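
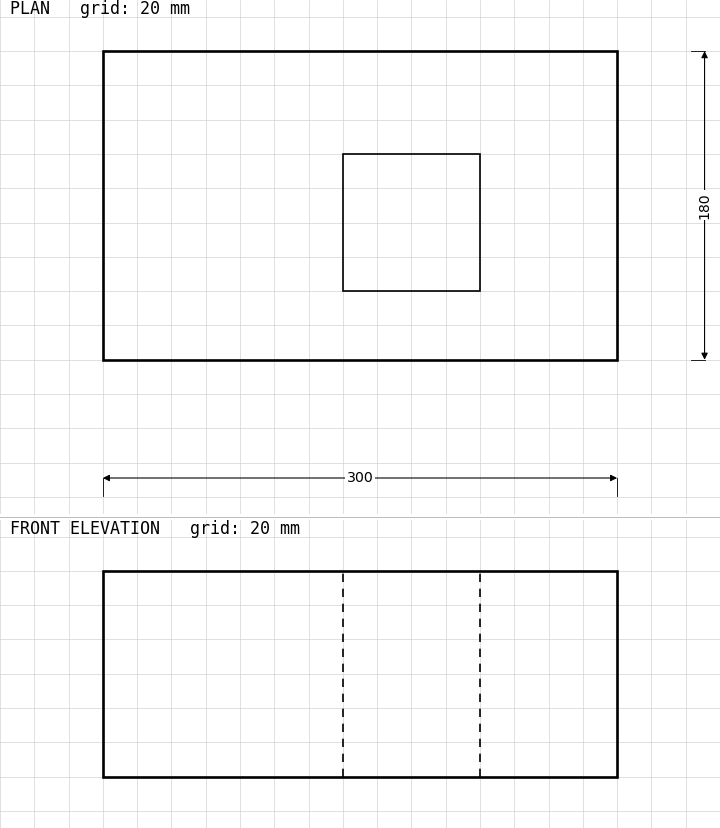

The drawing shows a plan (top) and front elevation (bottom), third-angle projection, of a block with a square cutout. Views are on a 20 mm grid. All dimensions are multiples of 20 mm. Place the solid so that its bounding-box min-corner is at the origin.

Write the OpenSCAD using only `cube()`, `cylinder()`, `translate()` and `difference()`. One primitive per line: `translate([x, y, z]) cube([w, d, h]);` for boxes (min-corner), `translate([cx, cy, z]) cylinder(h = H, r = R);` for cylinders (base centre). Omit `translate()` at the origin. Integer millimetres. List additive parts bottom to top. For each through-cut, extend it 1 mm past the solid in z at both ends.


difference() {
  cube([300, 180, 120]);
  translate([140, 40, -1]) cube([80, 80, 122]);
}


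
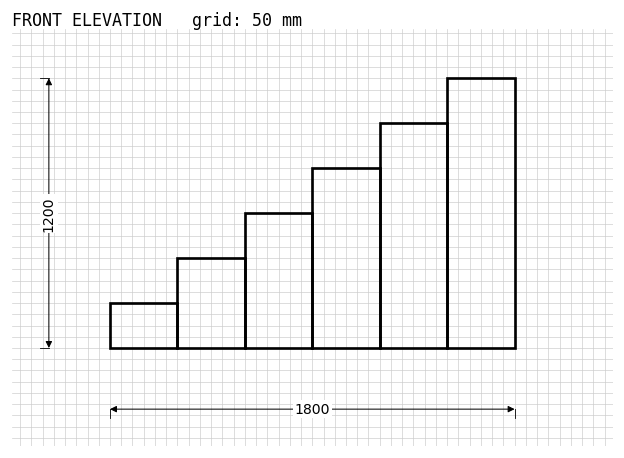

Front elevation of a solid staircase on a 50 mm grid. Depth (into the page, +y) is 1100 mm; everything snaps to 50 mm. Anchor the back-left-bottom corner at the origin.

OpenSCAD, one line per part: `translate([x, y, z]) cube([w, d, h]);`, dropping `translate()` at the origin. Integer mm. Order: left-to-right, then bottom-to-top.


cube([300, 1100, 200]);
translate([300, 0, 0]) cube([300, 1100, 400]);
translate([600, 0, 0]) cube([300, 1100, 600]);
translate([900, 0, 0]) cube([300, 1100, 800]);
translate([1200, 0, 0]) cube([300, 1100, 1000]);
translate([1500, 0, 0]) cube([300, 1100, 1200]);


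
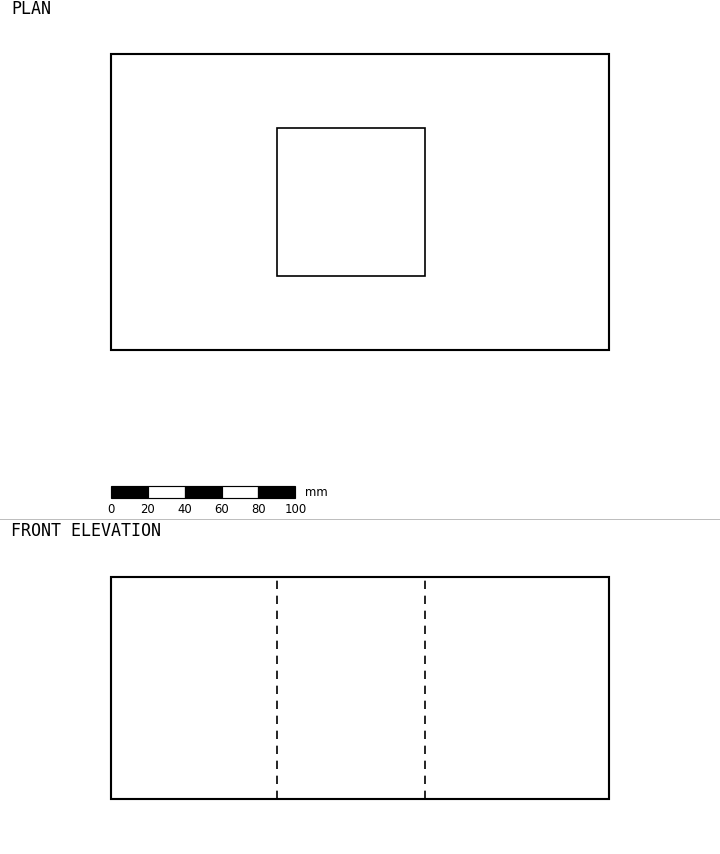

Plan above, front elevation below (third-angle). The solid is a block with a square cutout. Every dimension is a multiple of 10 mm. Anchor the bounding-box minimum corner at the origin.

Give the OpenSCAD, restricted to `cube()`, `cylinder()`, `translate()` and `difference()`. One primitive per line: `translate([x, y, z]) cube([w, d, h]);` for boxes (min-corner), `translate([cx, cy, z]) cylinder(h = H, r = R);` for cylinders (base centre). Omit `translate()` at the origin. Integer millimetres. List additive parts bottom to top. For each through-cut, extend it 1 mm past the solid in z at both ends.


difference() {
  cube([270, 160, 120]);
  translate([90, 40, -1]) cube([80, 80, 122]);
}


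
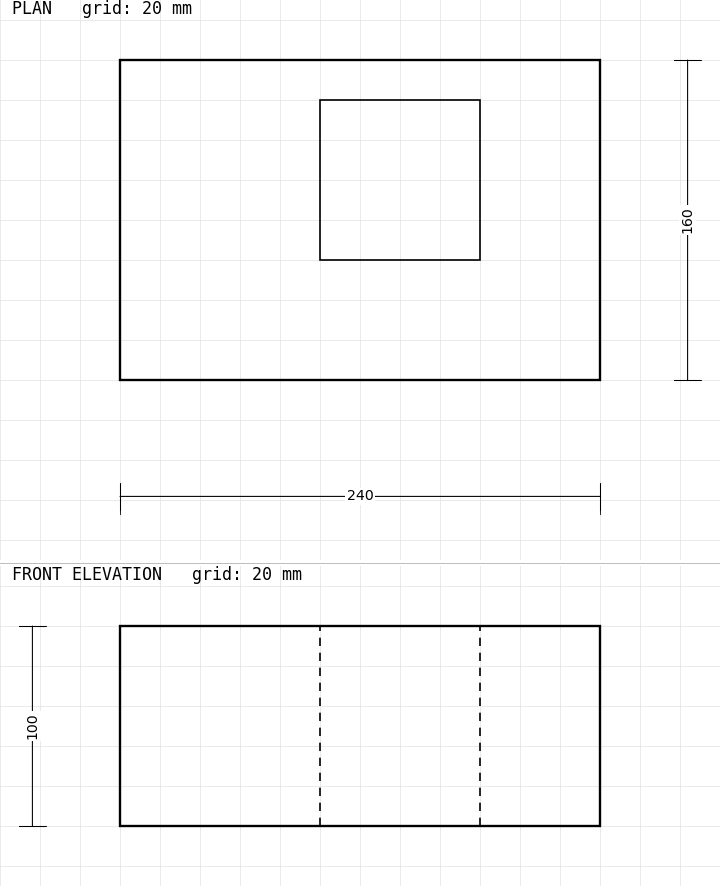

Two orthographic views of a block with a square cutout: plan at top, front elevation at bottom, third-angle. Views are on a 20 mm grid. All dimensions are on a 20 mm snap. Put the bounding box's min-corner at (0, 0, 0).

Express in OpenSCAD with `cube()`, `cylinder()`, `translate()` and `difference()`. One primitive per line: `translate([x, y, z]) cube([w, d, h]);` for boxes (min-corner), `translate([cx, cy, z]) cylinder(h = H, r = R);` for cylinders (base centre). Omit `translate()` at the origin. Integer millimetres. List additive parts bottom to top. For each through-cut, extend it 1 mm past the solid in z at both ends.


difference() {
  cube([240, 160, 100]);
  translate([100, 60, -1]) cube([80, 80, 102]);
}


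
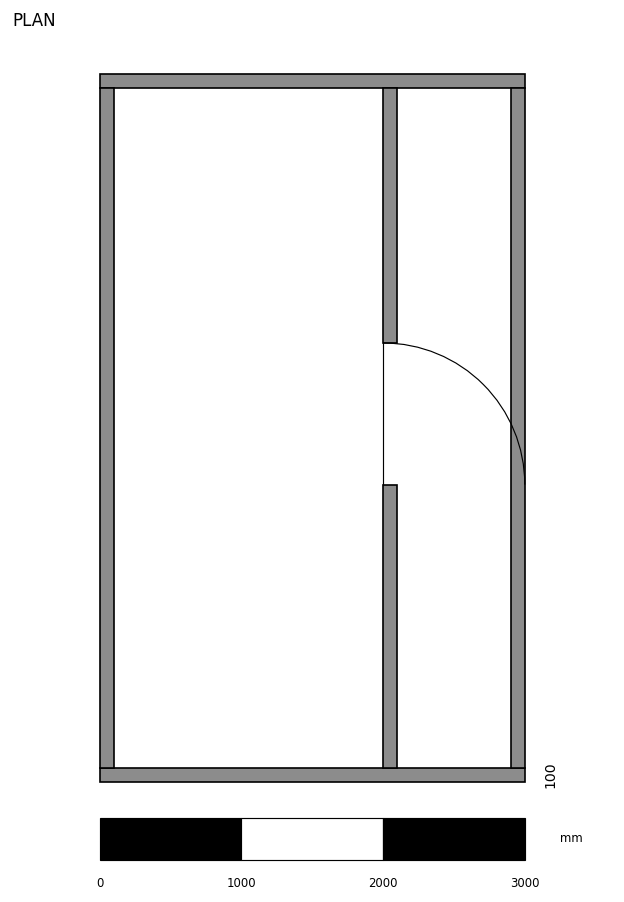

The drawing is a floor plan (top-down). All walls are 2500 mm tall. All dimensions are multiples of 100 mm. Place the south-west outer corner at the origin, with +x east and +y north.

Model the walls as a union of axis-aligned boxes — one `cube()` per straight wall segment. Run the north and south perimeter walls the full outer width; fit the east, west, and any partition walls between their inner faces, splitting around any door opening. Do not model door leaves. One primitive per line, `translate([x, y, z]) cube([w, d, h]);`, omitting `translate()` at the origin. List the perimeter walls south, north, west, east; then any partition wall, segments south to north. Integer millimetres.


cube([3000, 100, 2500]);
translate([0, 4900, 0]) cube([3000, 100, 2500]);
translate([0, 100, 0]) cube([100, 4800, 2500]);
translate([2900, 100, 0]) cube([100, 4800, 2500]);
translate([2000, 100, 0]) cube([100, 2000, 2500]);
translate([2000, 3100, 0]) cube([100, 1800, 2500]);


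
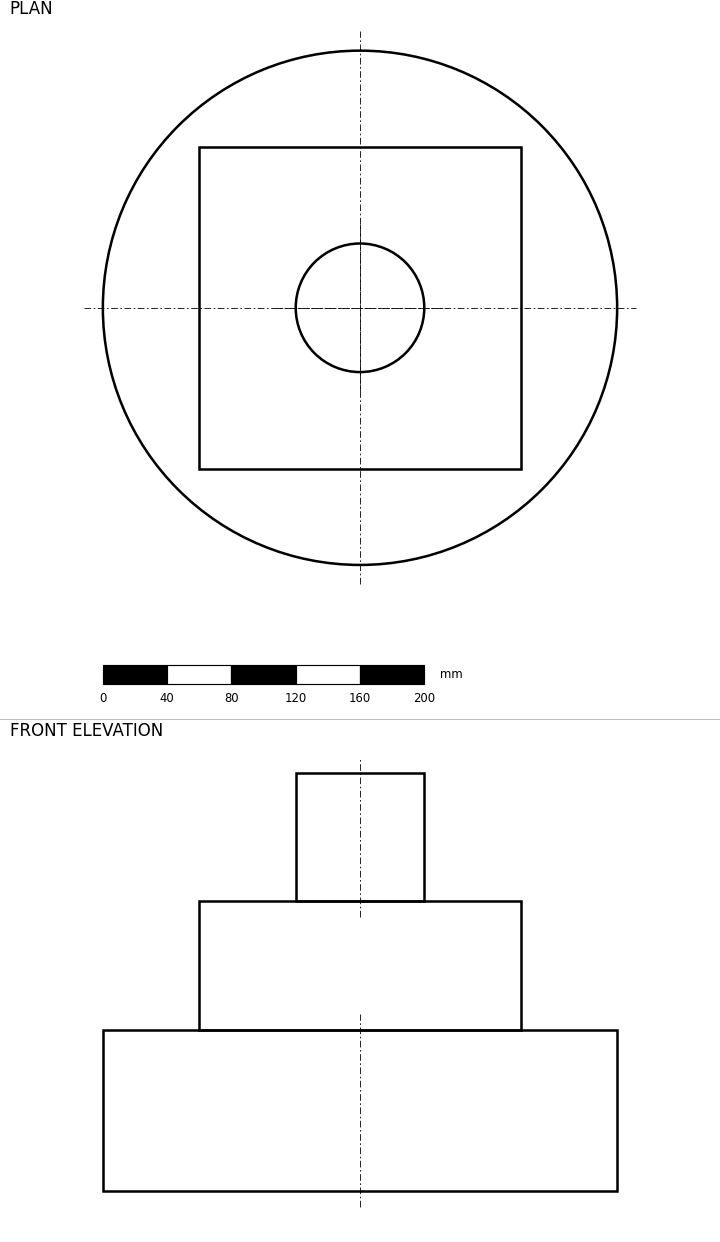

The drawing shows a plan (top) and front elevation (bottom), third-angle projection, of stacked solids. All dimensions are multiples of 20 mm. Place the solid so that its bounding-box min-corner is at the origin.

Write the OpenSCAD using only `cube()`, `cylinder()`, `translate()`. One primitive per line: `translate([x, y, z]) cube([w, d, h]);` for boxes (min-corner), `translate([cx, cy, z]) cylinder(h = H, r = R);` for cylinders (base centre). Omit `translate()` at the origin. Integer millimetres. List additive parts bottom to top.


translate([160, 160, 0]) cylinder(h = 100, r = 160);
translate([60, 60, 100]) cube([200, 200, 80]);
translate([160, 160, 180]) cylinder(h = 80, r = 40);


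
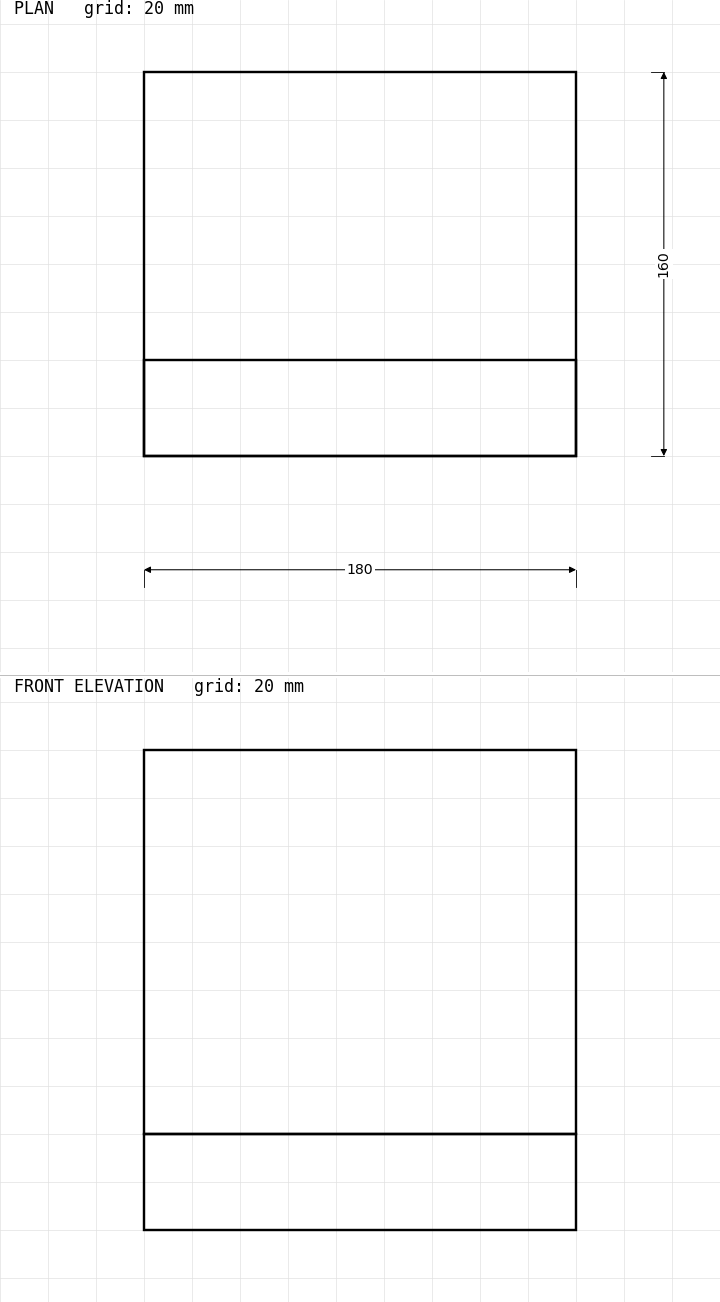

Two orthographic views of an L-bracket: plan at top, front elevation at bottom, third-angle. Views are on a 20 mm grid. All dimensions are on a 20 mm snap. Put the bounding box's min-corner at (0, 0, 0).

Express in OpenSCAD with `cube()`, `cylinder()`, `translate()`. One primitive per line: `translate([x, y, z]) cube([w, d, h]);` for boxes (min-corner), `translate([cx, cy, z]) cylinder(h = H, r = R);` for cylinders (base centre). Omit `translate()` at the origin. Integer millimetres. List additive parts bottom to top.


cube([180, 160, 40]);
translate([0, 0, 40]) cube([180, 40, 160]);


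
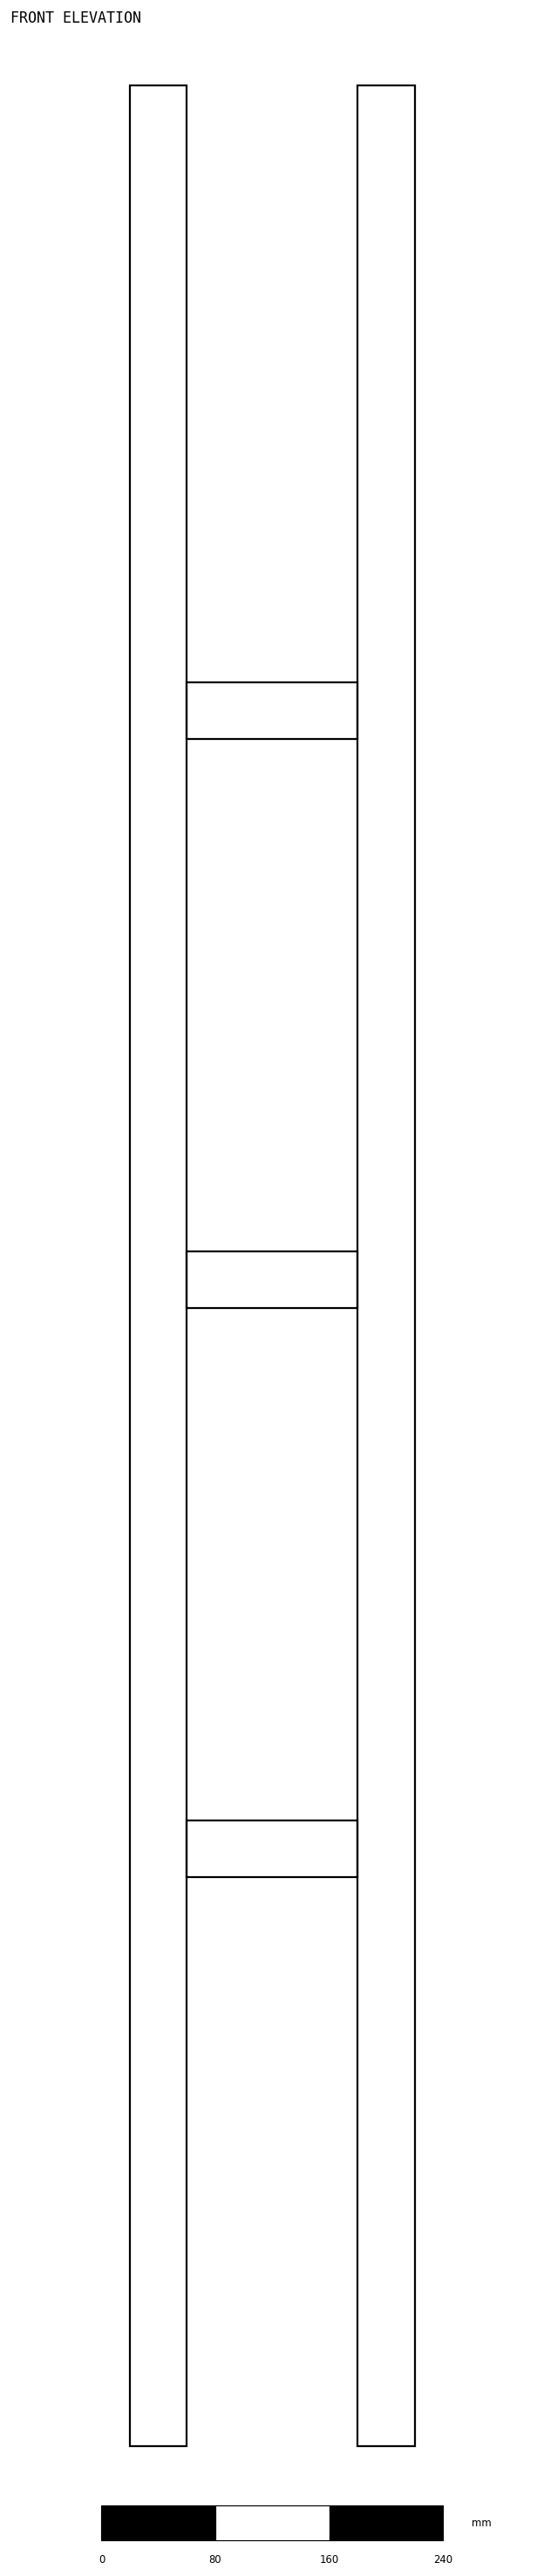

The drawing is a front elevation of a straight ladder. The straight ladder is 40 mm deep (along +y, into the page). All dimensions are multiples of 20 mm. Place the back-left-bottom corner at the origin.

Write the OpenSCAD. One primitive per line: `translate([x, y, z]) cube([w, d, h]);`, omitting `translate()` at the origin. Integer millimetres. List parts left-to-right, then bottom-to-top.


cube([40, 40, 1660]);
translate([40, 0, 400]) cube([120, 40, 40]);
translate([40, 0, 800]) cube([120, 40, 40]);
translate([40, 0, 1200]) cube([120, 40, 40]);
translate([160, 0, 0]) cube([40, 40, 1660]);


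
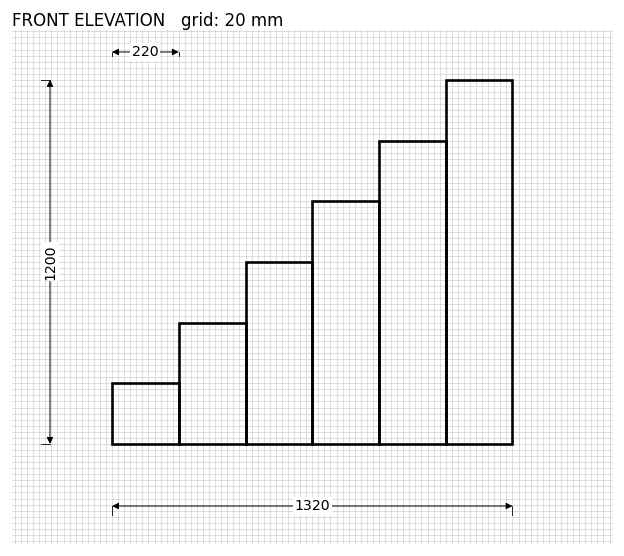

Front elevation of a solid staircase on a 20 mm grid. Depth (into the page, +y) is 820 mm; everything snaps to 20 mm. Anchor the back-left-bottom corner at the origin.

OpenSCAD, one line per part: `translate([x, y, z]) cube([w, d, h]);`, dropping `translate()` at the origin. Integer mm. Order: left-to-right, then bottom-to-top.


cube([220, 820, 200]);
translate([220, 0, 0]) cube([220, 820, 400]);
translate([440, 0, 0]) cube([220, 820, 600]);
translate([660, 0, 0]) cube([220, 820, 800]);
translate([880, 0, 0]) cube([220, 820, 1000]);
translate([1100, 0, 0]) cube([220, 820, 1200]);


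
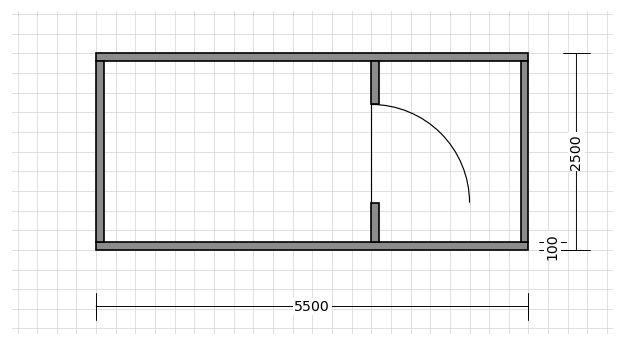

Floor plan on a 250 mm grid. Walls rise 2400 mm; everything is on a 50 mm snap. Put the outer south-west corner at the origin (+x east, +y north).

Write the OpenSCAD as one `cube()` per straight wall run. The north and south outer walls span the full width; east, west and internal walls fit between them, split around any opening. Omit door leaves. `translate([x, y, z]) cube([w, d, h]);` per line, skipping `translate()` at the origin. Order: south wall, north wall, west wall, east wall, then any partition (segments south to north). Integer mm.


cube([5500, 100, 2400]);
translate([0, 2400, 0]) cube([5500, 100, 2400]);
translate([0, 100, 0]) cube([100, 2300, 2400]);
translate([5400, 100, 0]) cube([100, 2300, 2400]);
translate([3500, 100, 0]) cube([100, 500, 2400]);
translate([3500, 1850, 0]) cube([100, 550, 2400]);


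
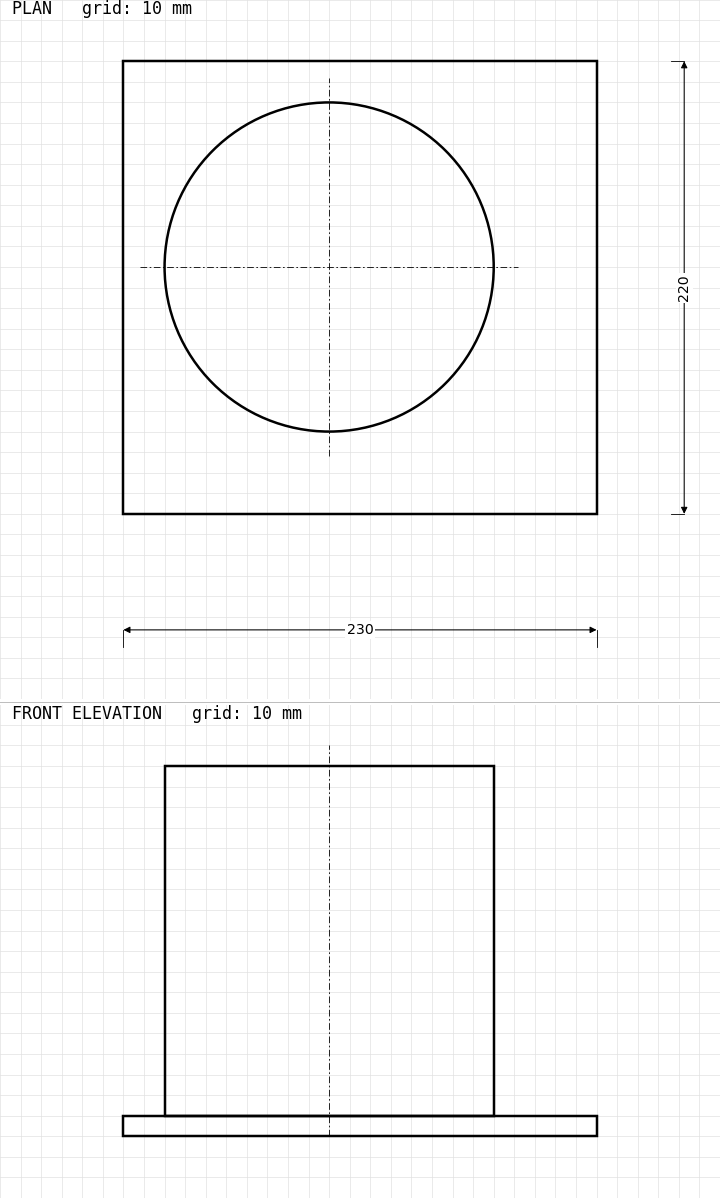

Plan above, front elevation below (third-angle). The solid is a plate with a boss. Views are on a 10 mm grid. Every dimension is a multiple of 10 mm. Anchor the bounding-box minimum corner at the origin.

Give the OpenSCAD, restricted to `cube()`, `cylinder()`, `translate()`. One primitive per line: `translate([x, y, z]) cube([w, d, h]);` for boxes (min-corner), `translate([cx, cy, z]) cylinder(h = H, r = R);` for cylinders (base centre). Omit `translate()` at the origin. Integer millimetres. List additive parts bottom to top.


cube([230, 220, 10]);
translate([100, 120, 10]) cylinder(h = 170, r = 80);


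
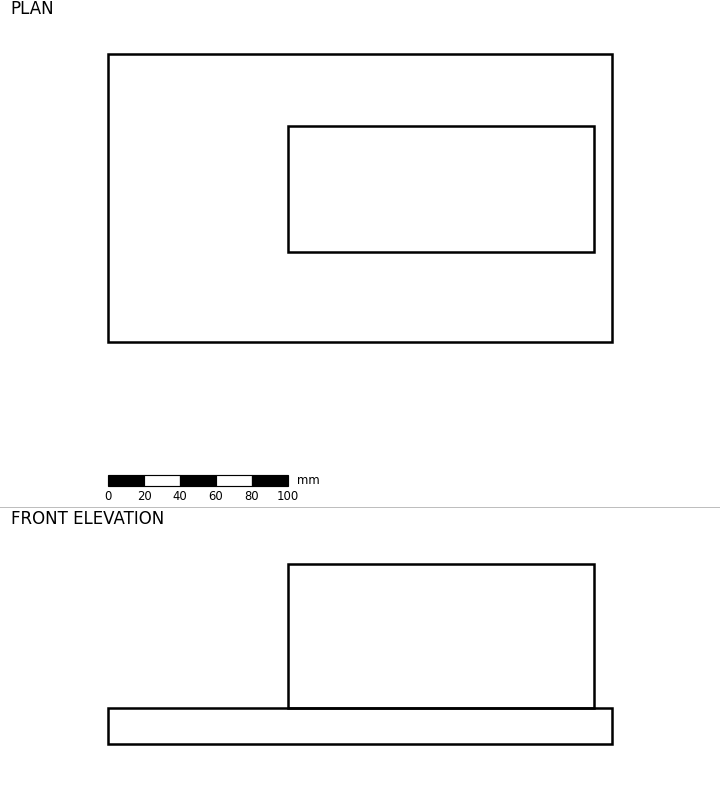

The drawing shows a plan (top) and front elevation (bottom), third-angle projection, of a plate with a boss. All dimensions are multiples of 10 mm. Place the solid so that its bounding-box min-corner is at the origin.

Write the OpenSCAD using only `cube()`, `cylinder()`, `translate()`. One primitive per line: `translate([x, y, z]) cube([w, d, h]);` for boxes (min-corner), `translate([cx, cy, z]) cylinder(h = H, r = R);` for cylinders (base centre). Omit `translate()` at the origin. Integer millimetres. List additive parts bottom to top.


cube([280, 160, 20]);
translate([100, 50, 20]) cube([170, 70, 80]);


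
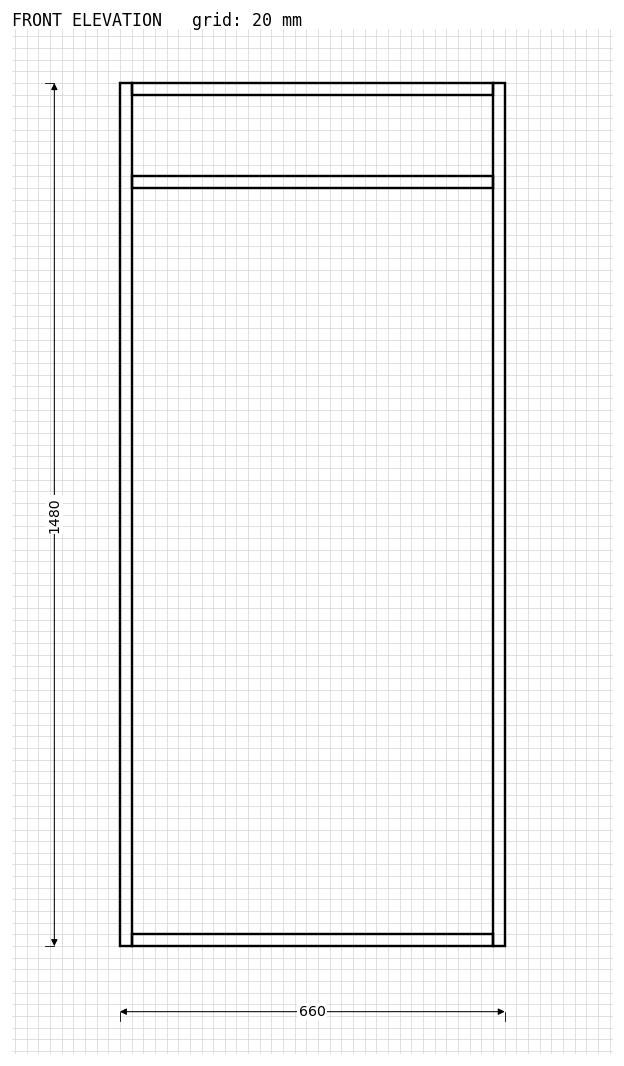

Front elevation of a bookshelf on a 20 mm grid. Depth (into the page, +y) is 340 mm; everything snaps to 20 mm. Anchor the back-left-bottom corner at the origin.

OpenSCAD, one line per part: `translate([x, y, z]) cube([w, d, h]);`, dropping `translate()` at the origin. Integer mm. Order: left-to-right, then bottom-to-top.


cube([20, 340, 1480]);
translate([20, 0, 0]) cube([620, 340, 20]);
translate([20, 0, 1300]) cube([620, 340, 20]);
translate([20, 0, 1460]) cube([620, 340, 20]);
translate([640, 0, 0]) cube([20, 340, 1480]);


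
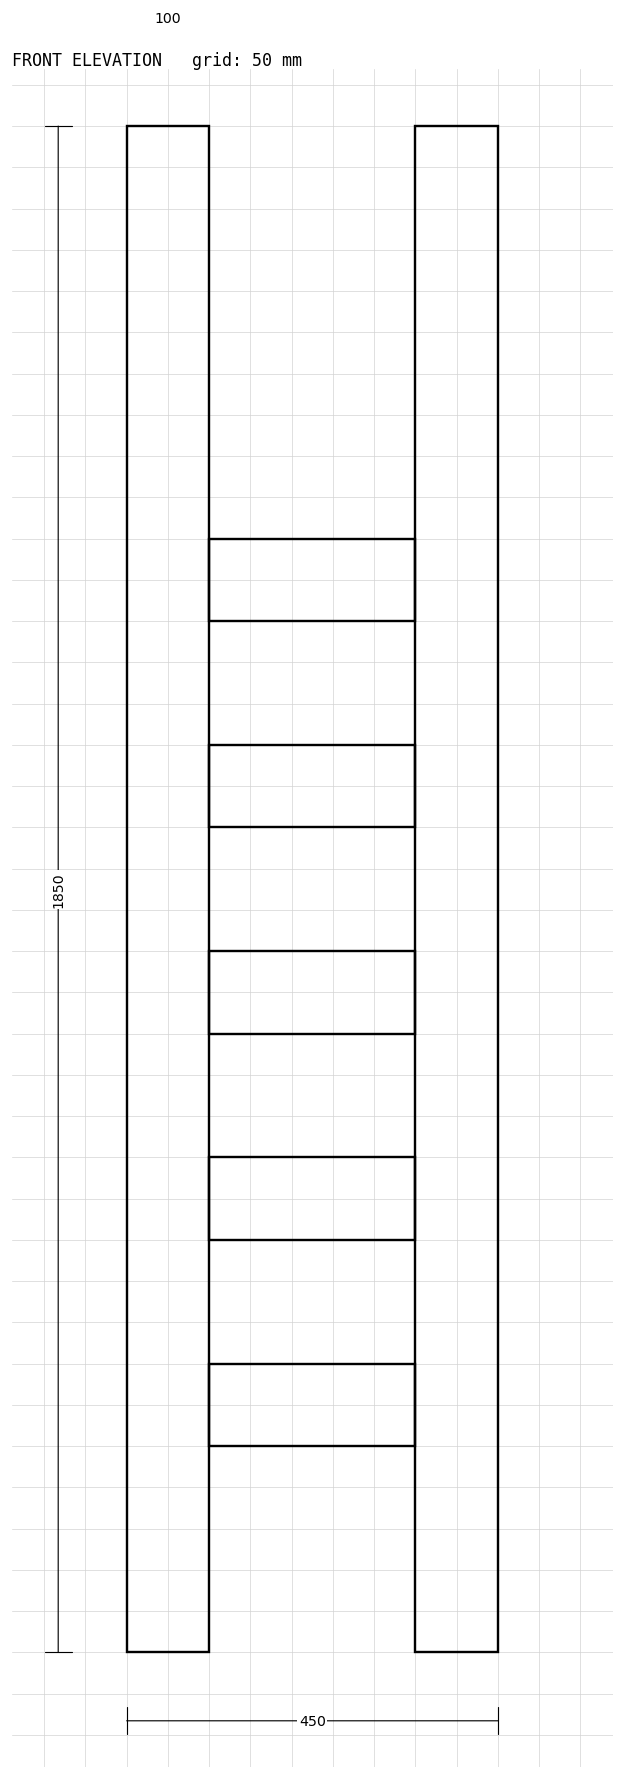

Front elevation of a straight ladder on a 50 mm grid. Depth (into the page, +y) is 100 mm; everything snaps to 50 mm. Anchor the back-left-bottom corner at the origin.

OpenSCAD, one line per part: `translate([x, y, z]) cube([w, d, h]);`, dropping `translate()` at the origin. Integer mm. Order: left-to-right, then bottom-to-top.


cube([100, 100, 1850]);
translate([100, 0, 250]) cube([250, 100, 100]);
translate([100, 0, 500]) cube([250, 100, 100]);
translate([100, 0, 750]) cube([250, 100, 100]);
translate([100, 0, 1000]) cube([250, 100, 100]);
translate([100, 0, 1250]) cube([250, 100, 100]);
translate([350, 0, 0]) cube([100, 100, 1850]);


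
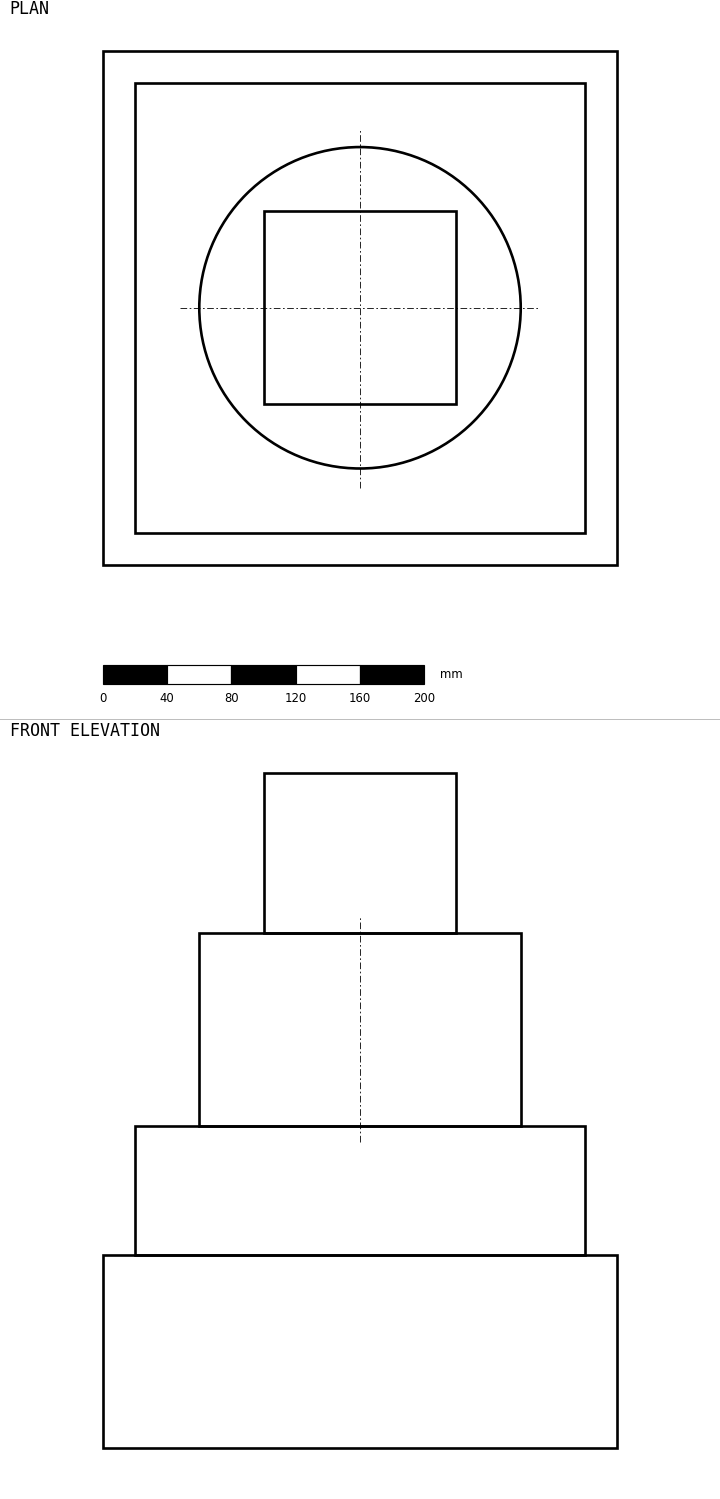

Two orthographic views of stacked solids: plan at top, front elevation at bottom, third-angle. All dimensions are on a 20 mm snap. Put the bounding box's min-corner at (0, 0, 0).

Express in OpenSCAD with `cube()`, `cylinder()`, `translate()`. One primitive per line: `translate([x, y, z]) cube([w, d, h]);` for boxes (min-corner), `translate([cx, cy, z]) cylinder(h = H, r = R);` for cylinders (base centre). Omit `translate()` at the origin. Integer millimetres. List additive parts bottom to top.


cube([320, 320, 120]);
translate([20, 20, 120]) cube([280, 280, 80]);
translate([160, 160, 200]) cylinder(h = 120, r = 100);
translate([100, 100, 320]) cube([120, 120, 100]);


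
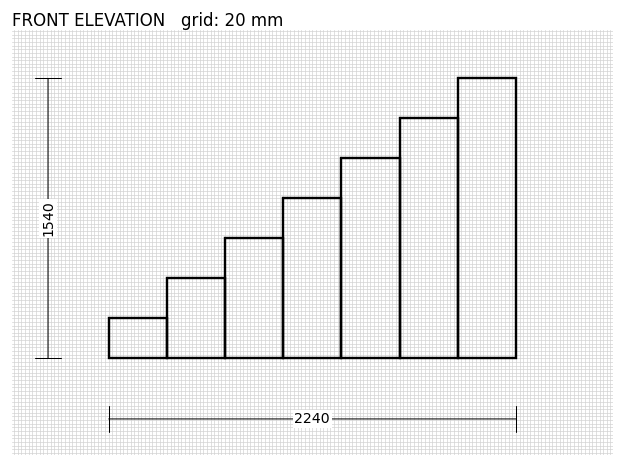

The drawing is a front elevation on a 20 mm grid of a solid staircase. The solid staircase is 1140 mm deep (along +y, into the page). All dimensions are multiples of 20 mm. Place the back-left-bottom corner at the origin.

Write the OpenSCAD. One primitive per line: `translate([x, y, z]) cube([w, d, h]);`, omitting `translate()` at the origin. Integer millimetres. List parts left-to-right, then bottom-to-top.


cube([320, 1140, 220]);
translate([320, 0, 0]) cube([320, 1140, 440]);
translate([640, 0, 0]) cube([320, 1140, 660]);
translate([960, 0, 0]) cube([320, 1140, 880]);
translate([1280, 0, 0]) cube([320, 1140, 1100]);
translate([1600, 0, 0]) cube([320, 1140, 1320]);
translate([1920, 0, 0]) cube([320, 1140, 1540]);


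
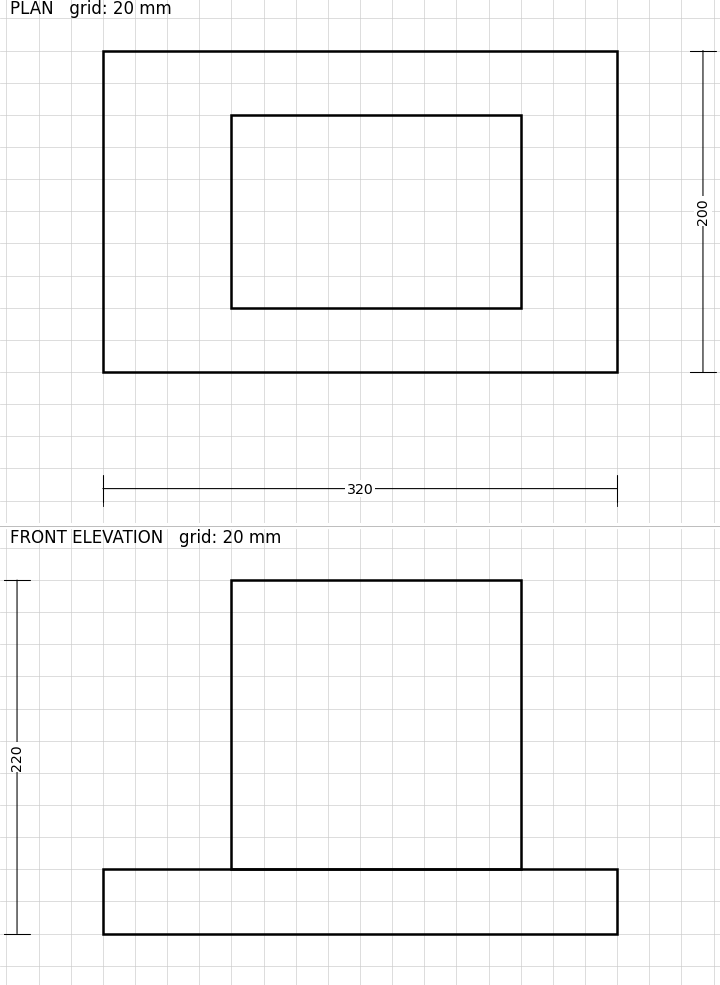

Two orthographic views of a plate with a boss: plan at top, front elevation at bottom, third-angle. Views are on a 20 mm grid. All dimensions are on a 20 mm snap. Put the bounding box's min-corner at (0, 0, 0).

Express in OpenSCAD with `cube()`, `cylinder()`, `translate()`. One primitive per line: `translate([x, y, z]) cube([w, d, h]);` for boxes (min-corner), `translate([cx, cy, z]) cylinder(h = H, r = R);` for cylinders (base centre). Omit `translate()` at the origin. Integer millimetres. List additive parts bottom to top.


cube([320, 200, 40]);
translate([80, 40, 40]) cube([180, 120, 180]);


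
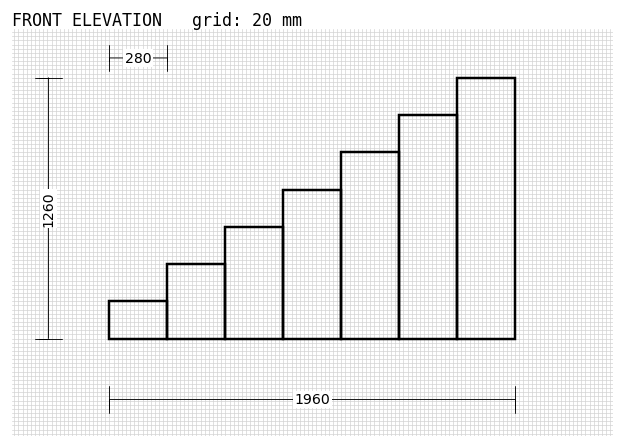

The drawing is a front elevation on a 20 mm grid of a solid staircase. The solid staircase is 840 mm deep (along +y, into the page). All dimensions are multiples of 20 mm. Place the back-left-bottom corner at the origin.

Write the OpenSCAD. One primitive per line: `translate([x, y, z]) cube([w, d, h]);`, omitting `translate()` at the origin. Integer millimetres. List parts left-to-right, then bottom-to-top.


cube([280, 840, 180]);
translate([280, 0, 0]) cube([280, 840, 360]);
translate([560, 0, 0]) cube([280, 840, 540]);
translate([840, 0, 0]) cube([280, 840, 720]);
translate([1120, 0, 0]) cube([280, 840, 900]);
translate([1400, 0, 0]) cube([280, 840, 1080]);
translate([1680, 0, 0]) cube([280, 840, 1260]);


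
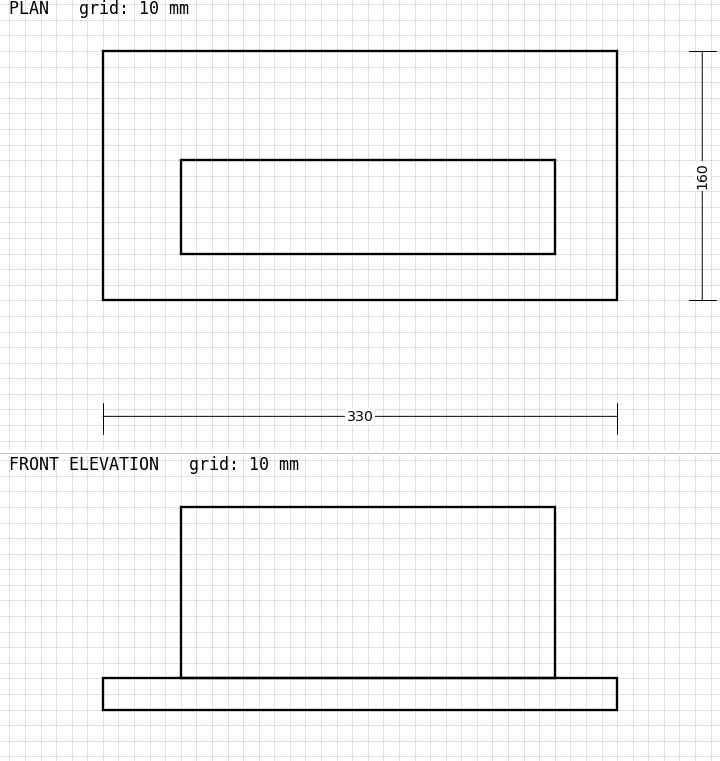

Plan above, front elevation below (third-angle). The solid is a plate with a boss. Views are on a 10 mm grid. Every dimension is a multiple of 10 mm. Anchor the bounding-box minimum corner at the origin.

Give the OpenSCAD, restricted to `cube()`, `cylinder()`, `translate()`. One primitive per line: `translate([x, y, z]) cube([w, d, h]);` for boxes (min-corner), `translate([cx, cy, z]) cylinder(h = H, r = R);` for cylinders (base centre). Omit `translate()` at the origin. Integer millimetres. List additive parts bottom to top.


cube([330, 160, 20]);
translate([50, 30, 20]) cube([240, 60, 110]);


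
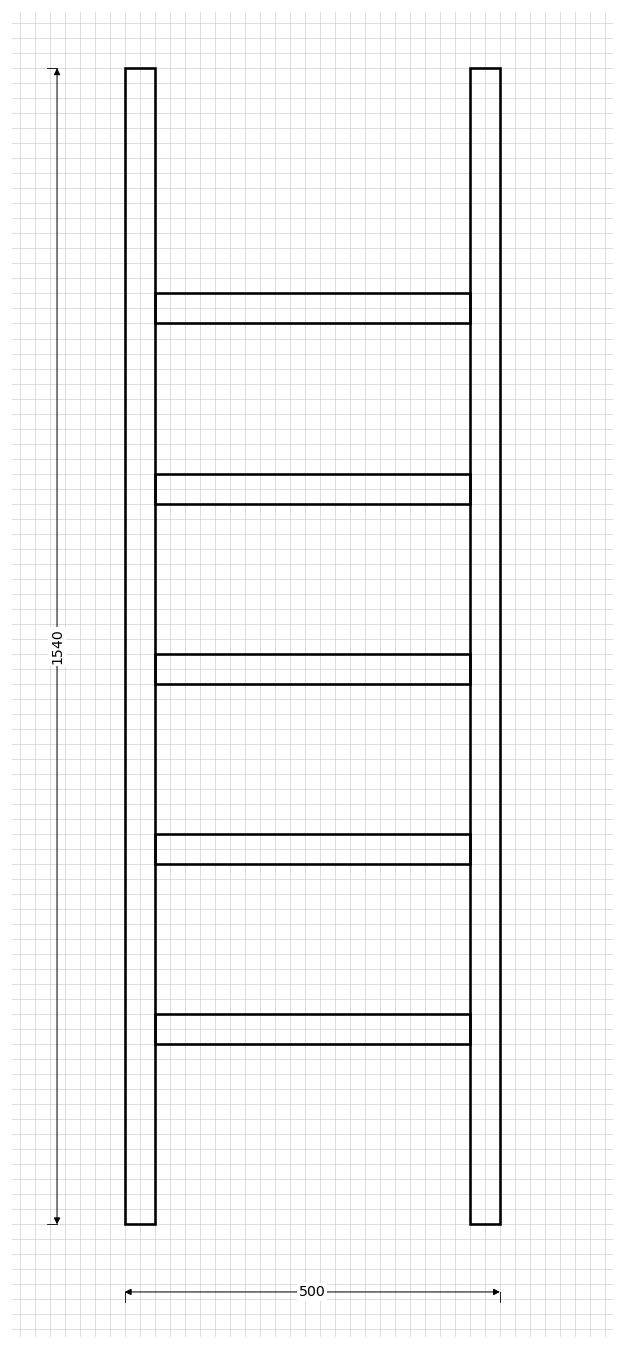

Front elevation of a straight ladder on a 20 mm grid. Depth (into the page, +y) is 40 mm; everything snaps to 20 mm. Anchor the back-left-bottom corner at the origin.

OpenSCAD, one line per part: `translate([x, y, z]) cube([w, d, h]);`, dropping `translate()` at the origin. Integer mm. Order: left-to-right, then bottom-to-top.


cube([40, 40, 1540]);
translate([40, 0, 240]) cube([420, 40, 40]);
translate([40, 0, 480]) cube([420, 40, 40]);
translate([40, 0, 720]) cube([420, 40, 40]);
translate([40, 0, 960]) cube([420, 40, 40]);
translate([40, 0, 1200]) cube([420, 40, 40]);
translate([460, 0, 0]) cube([40, 40, 1540]);


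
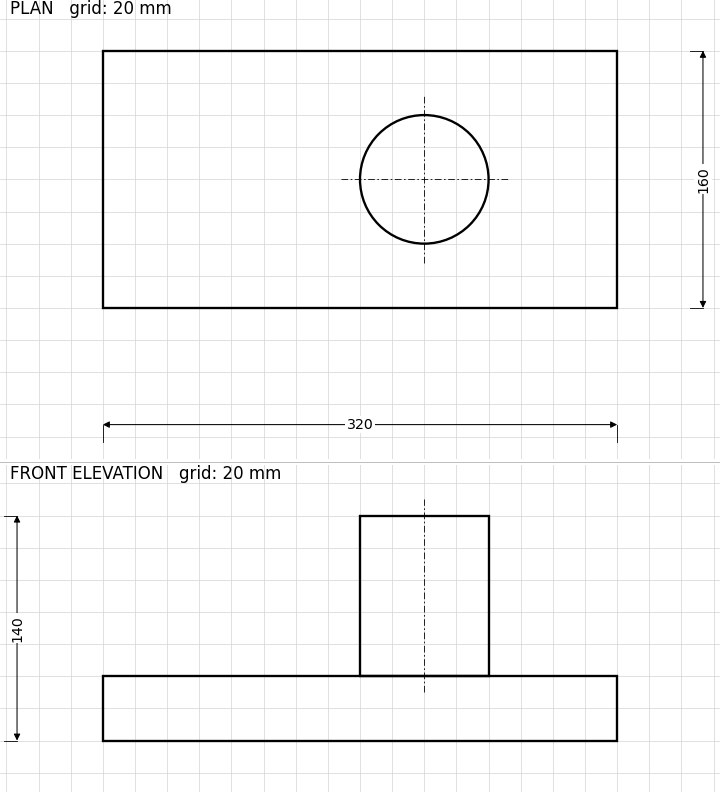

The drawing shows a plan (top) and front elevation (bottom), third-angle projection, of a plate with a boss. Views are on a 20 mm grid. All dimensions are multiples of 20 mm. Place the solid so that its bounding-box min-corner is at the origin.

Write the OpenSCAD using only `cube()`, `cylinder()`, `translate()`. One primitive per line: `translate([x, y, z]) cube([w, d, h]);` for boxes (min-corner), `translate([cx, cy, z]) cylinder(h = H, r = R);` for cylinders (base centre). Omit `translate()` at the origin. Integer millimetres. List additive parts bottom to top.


cube([320, 160, 40]);
translate([200, 80, 40]) cylinder(h = 100, r = 40);


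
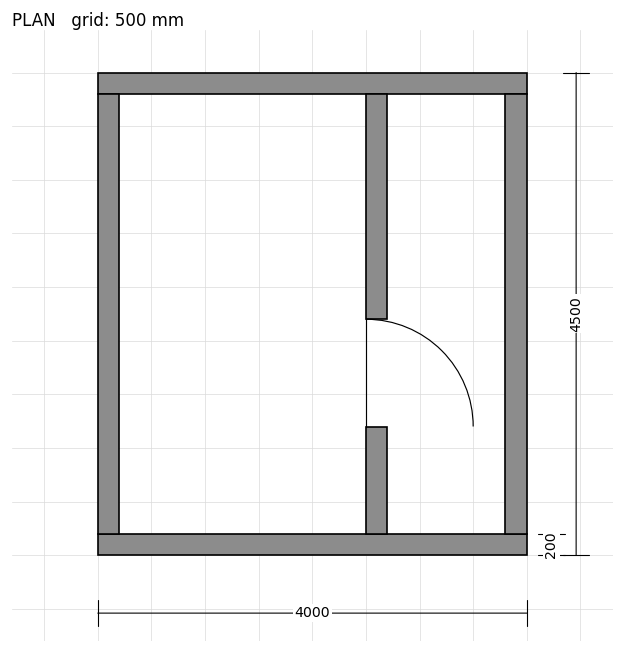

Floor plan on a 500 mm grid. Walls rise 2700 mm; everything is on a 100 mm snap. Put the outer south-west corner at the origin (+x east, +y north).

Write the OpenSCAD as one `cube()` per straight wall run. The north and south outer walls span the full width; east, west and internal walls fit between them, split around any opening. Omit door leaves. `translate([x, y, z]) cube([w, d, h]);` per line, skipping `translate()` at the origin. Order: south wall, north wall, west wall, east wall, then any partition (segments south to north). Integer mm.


cube([4000, 200, 2700]);
translate([0, 4300, 0]) cube([4000, 200, 2700]);
translate([0, 200, 0]) cube([200, 4100, 2700]);
translate([3800, 200, 0]) cube([200, 4100, 2700]);
translate([2500, 200, 0]) cube([200, 1000, 2700]);
translate([2500, 2200, 0]) cube([200, 2100, 2700]);


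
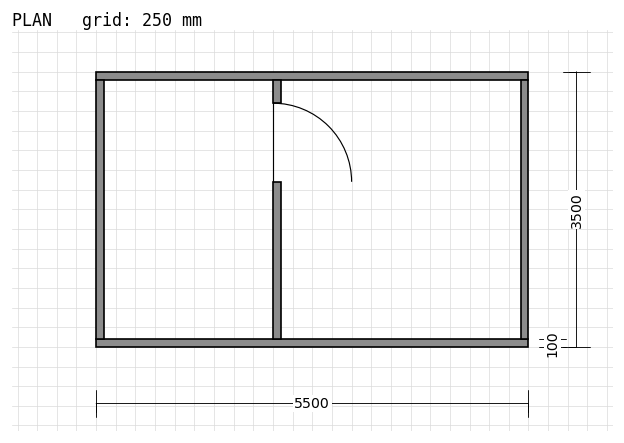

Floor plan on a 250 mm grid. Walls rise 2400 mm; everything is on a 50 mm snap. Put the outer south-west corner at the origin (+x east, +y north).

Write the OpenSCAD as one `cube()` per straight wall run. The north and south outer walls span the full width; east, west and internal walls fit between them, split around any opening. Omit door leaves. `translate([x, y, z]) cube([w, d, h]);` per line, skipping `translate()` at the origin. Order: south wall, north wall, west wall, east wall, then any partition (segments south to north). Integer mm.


cube([5500, 100, 2400]);
translate([0, 3400, 0]) cube([5500, 100, 2400]);
translate([0, 100, 0]) cube([100, 3300, 2400]);
translate([5400, 100, 0]) cube([100, 3300, 2400]);
translate([2250, 100, 0]) cube([100, 2000, 2400]);
translate([2250, 3100, 0]) cube([100, 300, 2400]);


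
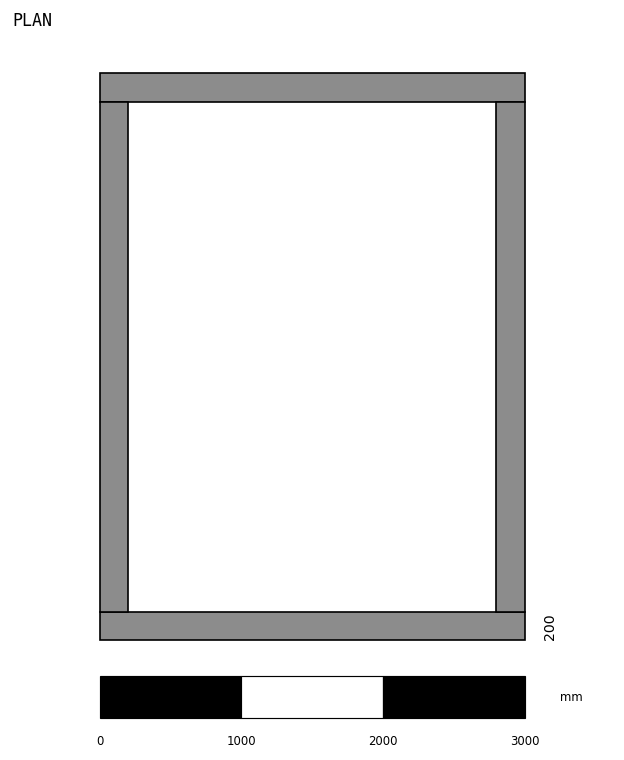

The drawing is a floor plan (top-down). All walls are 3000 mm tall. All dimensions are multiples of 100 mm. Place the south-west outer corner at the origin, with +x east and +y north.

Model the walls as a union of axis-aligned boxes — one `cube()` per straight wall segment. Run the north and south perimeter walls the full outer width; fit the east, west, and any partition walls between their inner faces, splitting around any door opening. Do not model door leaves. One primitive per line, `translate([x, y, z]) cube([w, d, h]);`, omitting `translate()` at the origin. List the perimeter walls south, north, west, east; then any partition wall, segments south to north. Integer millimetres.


cube([3000, 200, 3000]);
translate([0, 3800, 0]) cube([3000, 200, 3000]);
translate([0, 200, 0]) cube([200, 3600, 3000]);
translate([2800, 200, 0]) cube([200, 3600, 3000]);


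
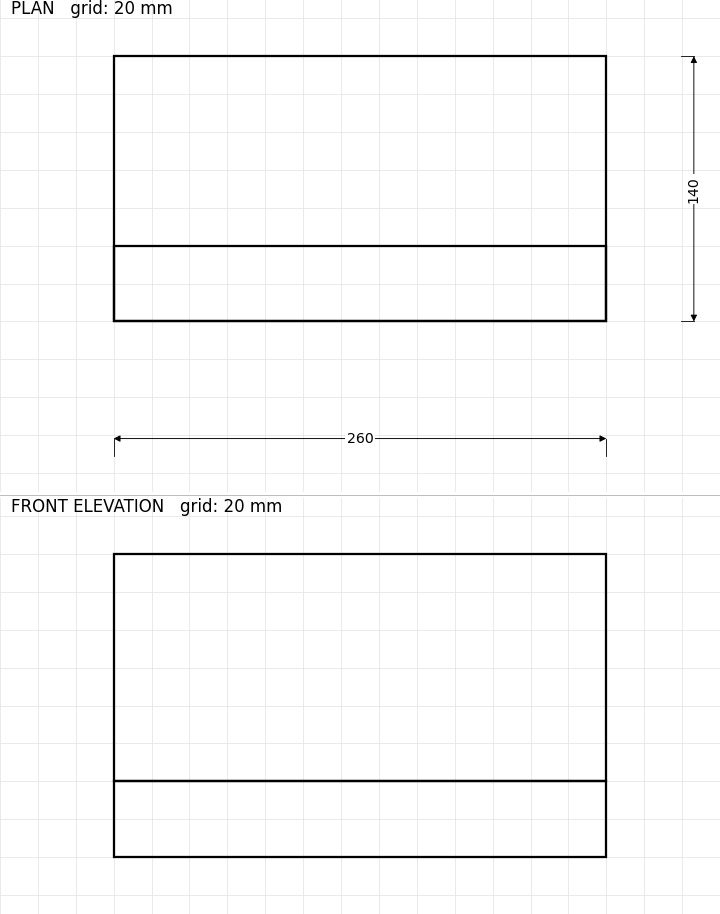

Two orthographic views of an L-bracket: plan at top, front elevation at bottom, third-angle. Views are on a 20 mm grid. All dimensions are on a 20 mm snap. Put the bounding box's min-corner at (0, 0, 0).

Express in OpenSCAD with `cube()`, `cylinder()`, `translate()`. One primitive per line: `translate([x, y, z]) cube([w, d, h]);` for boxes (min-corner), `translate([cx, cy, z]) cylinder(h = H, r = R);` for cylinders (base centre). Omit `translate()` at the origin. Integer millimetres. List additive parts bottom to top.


cube([260, 140, 40]);
translate([0, 0, 40]) cube([260, 40, 120]);


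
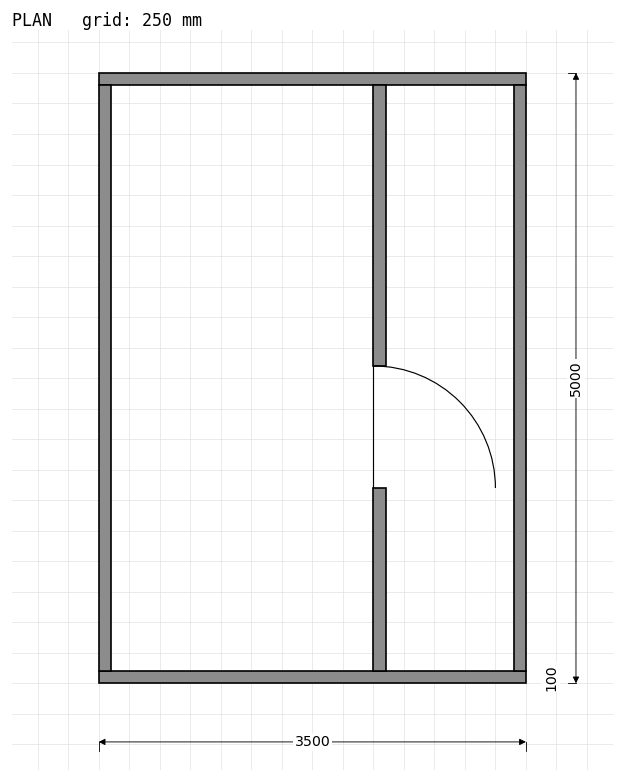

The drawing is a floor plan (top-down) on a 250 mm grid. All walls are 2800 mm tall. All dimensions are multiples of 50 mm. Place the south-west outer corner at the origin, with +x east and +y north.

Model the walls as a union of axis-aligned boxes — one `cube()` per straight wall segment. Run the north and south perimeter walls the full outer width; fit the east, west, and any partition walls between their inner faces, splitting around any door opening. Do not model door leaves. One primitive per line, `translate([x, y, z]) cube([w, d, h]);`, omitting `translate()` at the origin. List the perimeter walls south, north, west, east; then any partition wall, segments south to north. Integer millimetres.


cube([3500, 100, 2800]);
translate([0, 4900, 0]) cube([3500, 100, 2800]);
translate([0, 100, 0]) cube([100, 4800, 2800]);
translate([3400, 100, 0]) cube([100, 4800, 2800]);
translate([2250, 100, 0]) cube([100, 1500, 2800]);
translate([2250, 2600, 0]) cube([100, 2300, 2800]);


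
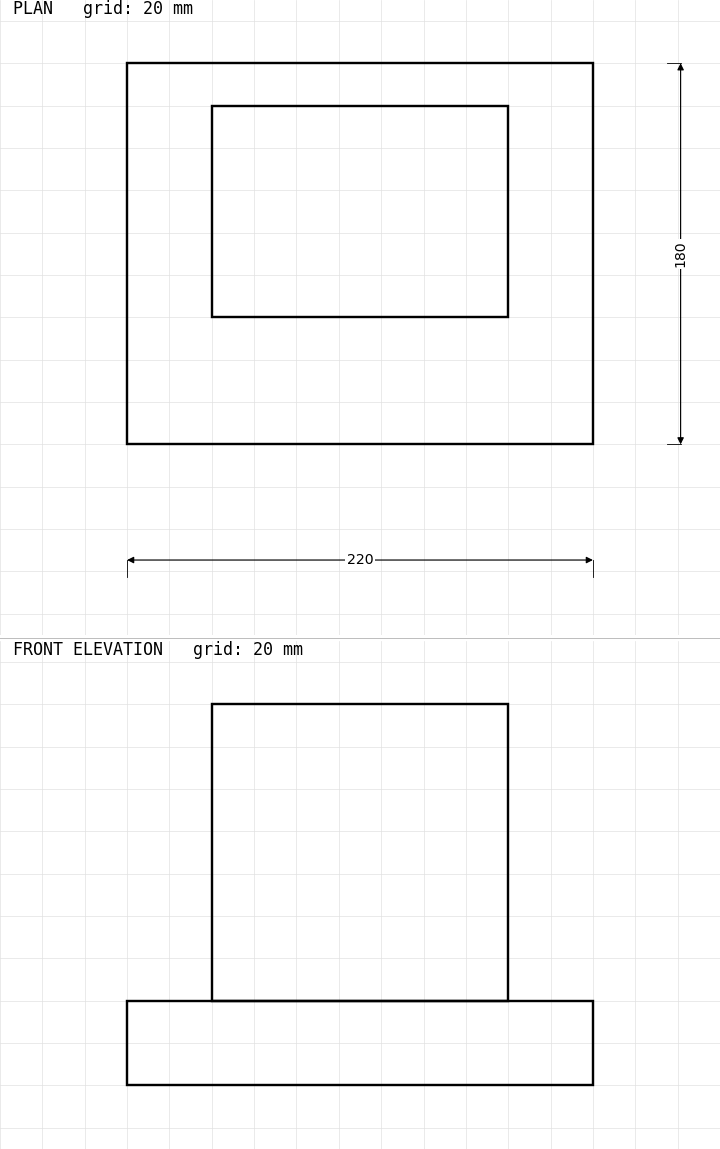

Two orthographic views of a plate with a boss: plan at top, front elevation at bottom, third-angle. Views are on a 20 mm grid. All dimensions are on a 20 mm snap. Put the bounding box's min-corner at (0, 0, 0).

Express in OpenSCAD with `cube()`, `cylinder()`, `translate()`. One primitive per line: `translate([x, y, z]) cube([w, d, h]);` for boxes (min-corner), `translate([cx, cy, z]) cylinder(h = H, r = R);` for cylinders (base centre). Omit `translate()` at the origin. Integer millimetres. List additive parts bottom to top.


cube([220, 180, 40]);
translate([40, 60, 40]) cube([140, 100, 140]);


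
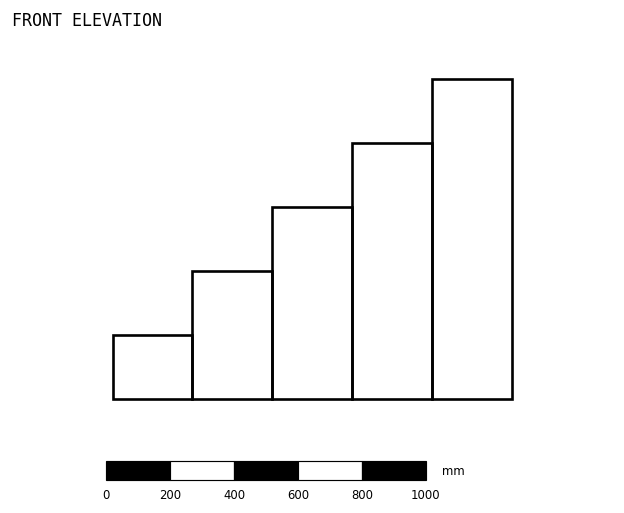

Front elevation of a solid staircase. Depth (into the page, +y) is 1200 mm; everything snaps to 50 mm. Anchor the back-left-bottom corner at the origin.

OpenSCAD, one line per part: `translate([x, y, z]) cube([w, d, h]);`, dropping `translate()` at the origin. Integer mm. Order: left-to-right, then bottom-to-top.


cube([250, 1200, 200]);
translate([250, 0, 0]) cube([250, 1200, 400]);
translate([500, 0, 0]) cube([250, 1200, 600]);
translate([750, 0, 0]) cube([250, 1200, 800]);
translate([1000, 0, 0]) cube([250, 1200, 1000]);


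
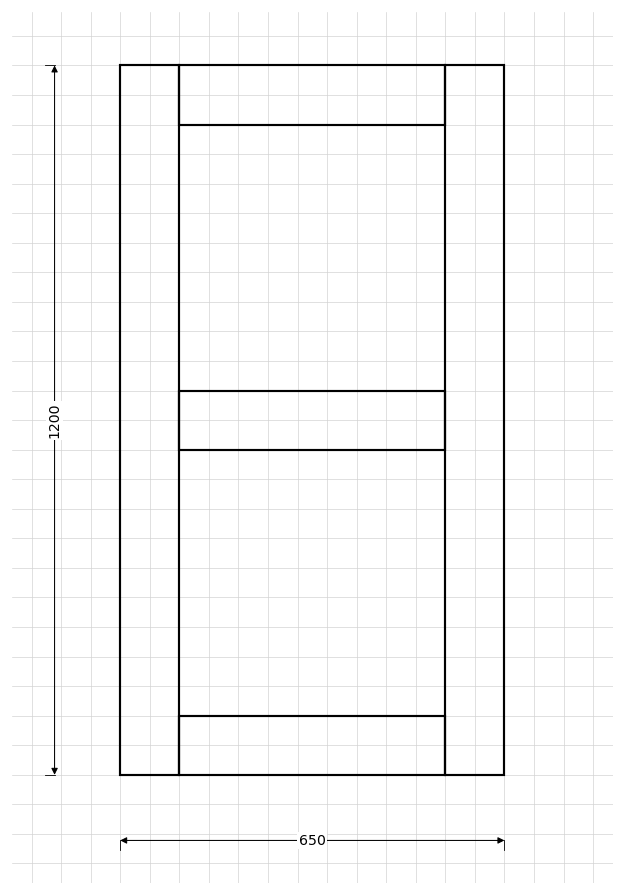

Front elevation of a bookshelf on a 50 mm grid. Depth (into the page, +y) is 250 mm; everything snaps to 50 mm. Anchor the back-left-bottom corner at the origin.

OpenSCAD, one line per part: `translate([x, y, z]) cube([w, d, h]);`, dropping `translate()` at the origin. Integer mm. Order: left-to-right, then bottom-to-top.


cube([100, 250, 1200]);
translate([100, 0, 0]) cube([450, 250, 100]);
translate([100, 0, 550]) cube([450, 250, 100]);
translate([100, 0, 1100]) cube([450, 250, 100]);
translate([550, 0, 0]) cube([100, 250, 1200]);


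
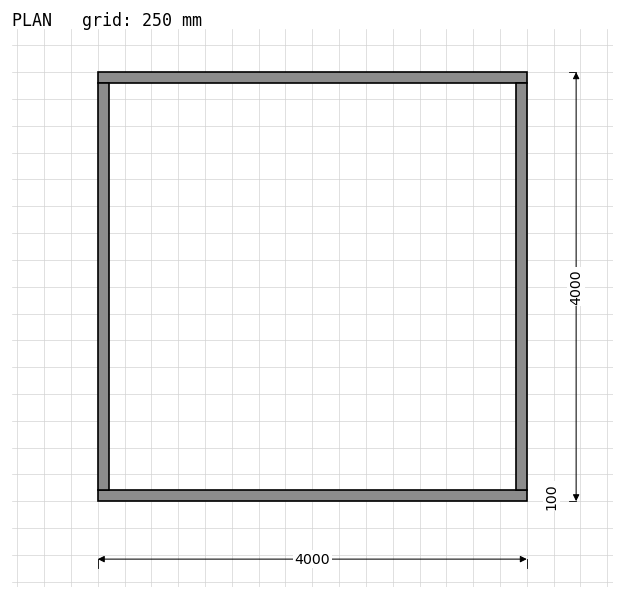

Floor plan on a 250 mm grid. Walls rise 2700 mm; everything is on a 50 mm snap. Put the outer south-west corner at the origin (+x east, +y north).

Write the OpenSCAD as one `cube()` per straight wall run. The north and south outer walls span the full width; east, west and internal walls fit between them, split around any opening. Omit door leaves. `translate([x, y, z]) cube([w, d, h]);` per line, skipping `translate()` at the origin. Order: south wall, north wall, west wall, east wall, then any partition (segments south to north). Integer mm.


cube([4000, 100, 2700]);
translate([0, 3900, 0]) cube([4000, 100, 2700]);
translate([0, 100, 0]) cube([100, 3800, 2700]);
translate([3900, 100, 0]) cube([100, 3800, 2700]);


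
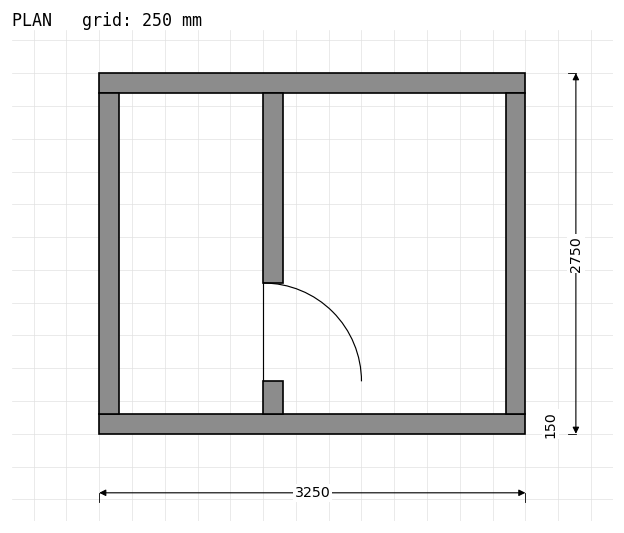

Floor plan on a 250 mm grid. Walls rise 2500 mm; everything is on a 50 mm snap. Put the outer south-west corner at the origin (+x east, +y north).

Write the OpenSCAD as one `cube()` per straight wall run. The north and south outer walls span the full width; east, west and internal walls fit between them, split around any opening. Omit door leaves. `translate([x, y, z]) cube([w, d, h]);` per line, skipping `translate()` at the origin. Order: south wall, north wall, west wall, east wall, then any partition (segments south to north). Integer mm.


cube([3250, 150, 2500]);
translate([0, 2600, 0]) cube([3250, 150, 2500]);
translate([0, 150, 0]) cube([150, 2450, 2500]);
translate([3100, 150, 0]) cube([150, 2450, 2500]);
translate([1250, 150, 0]) cube([150, 250, 2500]);
translate([1250, 1150, 0]) cube([150, 1450, 2500]);


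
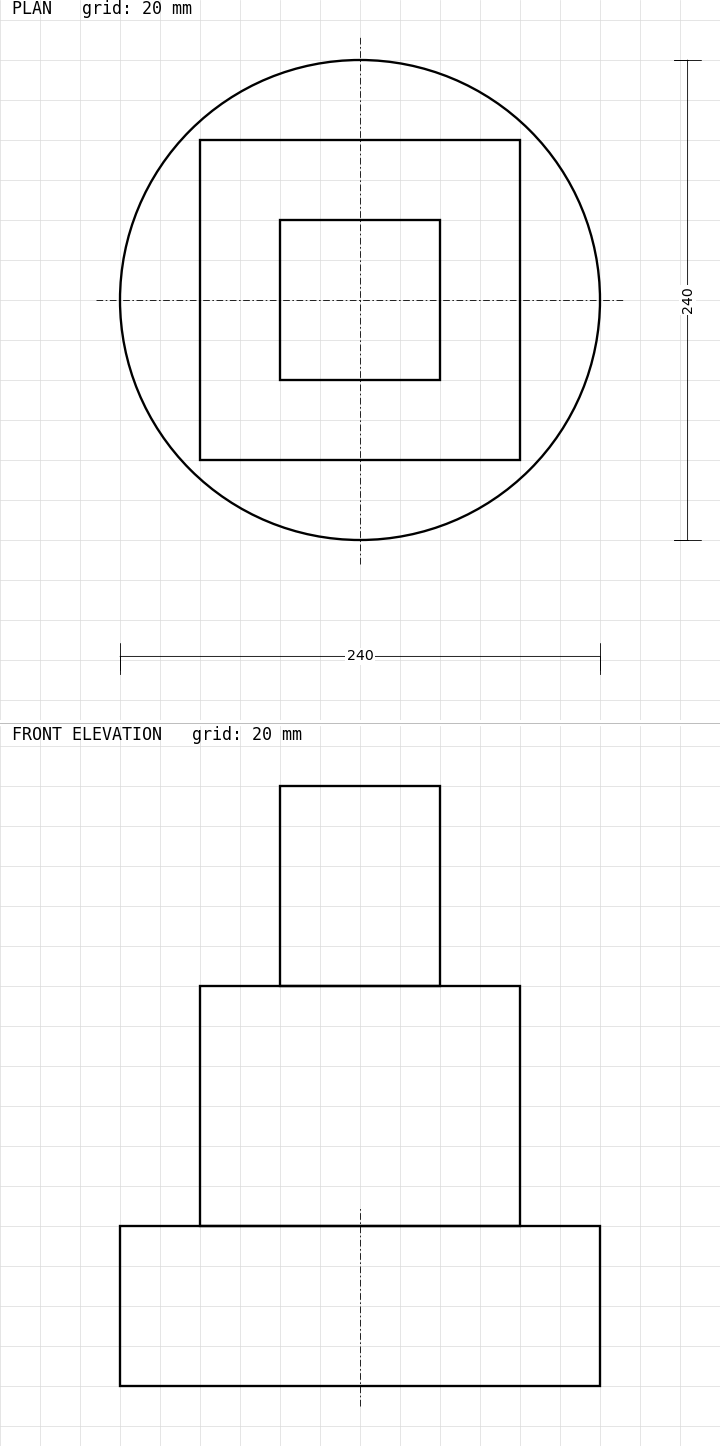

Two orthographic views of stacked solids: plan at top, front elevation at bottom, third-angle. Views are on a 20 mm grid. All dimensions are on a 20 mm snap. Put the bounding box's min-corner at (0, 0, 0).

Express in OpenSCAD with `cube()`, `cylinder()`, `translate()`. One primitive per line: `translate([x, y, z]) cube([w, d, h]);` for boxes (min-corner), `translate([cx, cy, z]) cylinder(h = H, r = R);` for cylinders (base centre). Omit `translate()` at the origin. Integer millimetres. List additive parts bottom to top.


translate([120, 120, 0]) cylinder(h = 80, r = 120);
translate([40, 40, 80]) cube([160, 160, 120]);
translate([80, 80, 200]) cube([80, 80, 100]);


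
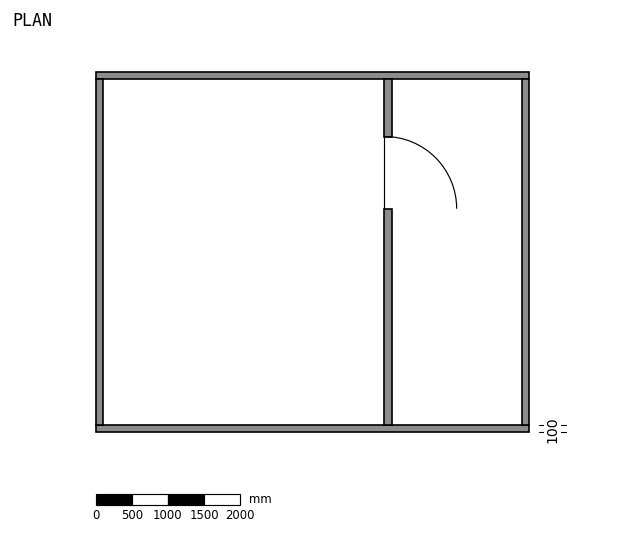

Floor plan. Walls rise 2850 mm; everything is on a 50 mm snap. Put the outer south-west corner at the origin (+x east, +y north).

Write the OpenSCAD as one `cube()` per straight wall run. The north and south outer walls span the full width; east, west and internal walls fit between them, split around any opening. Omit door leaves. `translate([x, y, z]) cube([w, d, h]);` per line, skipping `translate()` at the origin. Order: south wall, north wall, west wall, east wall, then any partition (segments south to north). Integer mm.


cube([6000, 100, 2850]);
translate([0, 4900, 0]) cube([6000, 100, 2850]);
translate([0, 100, 0]) cube([100, 4800, 2850]);
translate([5900, 100, 0]) cube([100, 4800, 2850]);
translate([4000, 100, 0]) cube([100, 3000, 2850]);
translate([4000, 4100, 0]) cube([100, 800, 2850]);


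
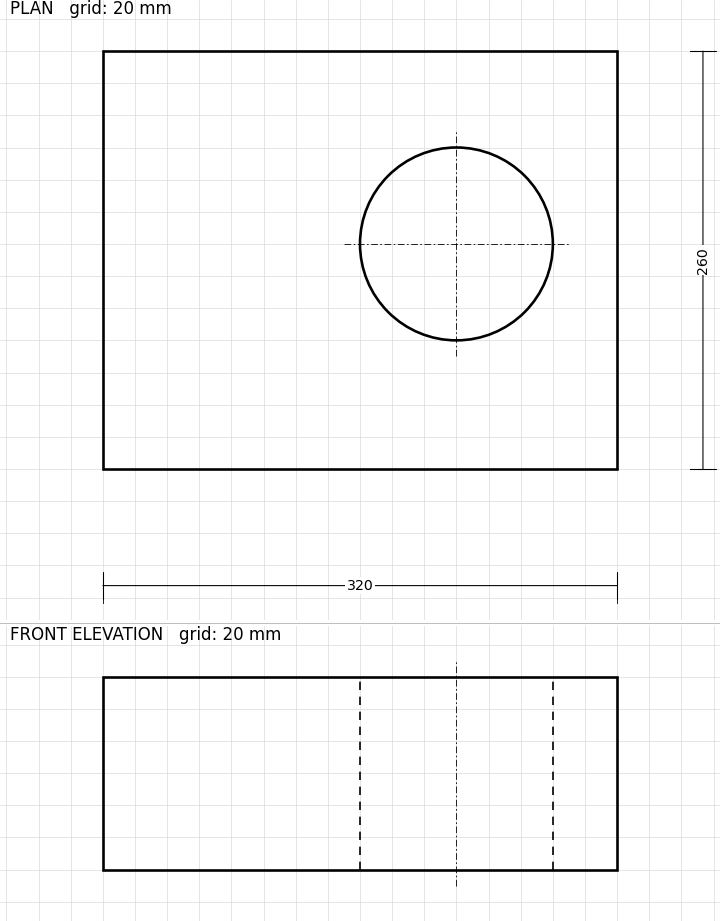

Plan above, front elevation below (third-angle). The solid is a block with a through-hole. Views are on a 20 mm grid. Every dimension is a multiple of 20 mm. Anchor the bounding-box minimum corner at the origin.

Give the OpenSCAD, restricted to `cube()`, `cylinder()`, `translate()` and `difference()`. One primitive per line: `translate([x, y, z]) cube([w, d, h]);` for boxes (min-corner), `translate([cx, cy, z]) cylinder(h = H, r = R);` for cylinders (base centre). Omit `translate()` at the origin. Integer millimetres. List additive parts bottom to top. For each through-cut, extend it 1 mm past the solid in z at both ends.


difference() {
  cube([320, 260, 120]);
  translate([220, 140, -1]) cylinder(h = 122, r = 60);
}


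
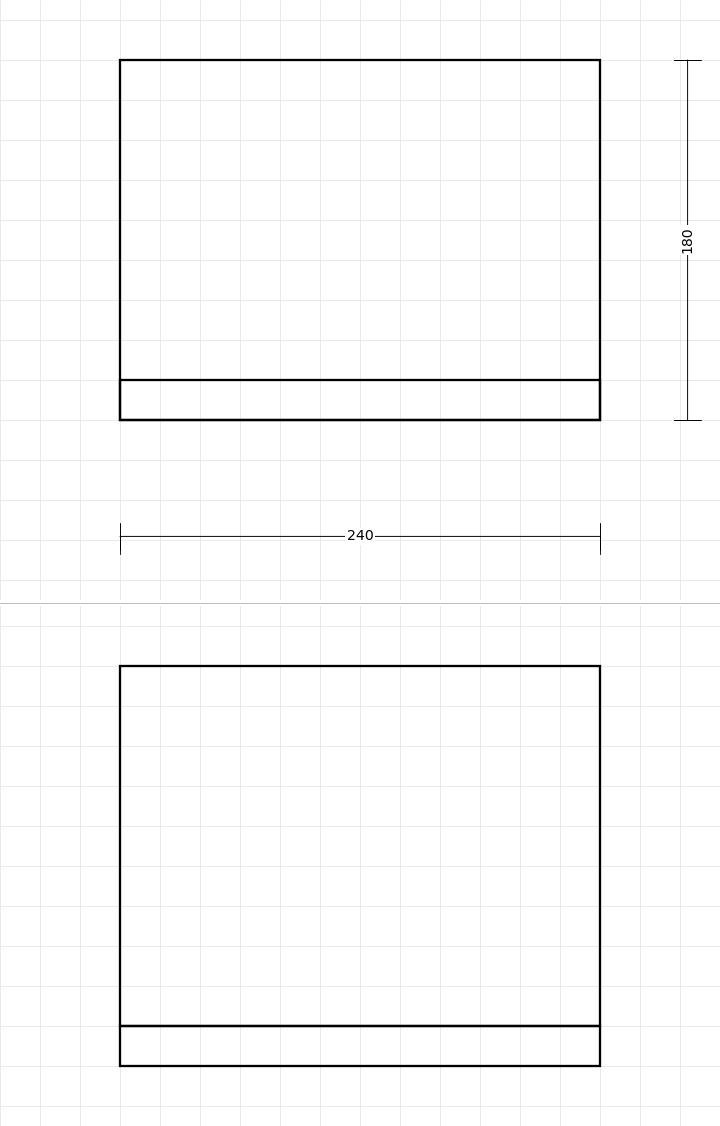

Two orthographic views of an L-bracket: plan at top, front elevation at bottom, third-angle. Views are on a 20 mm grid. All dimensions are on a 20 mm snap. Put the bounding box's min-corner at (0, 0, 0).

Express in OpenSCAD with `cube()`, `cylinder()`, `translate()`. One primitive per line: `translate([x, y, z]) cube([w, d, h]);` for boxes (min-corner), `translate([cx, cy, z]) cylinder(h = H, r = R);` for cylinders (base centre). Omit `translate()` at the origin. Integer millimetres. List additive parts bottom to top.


cube([240, 180, 20]);
translate([0, 0, 20]) cube([240, 20, 180]);


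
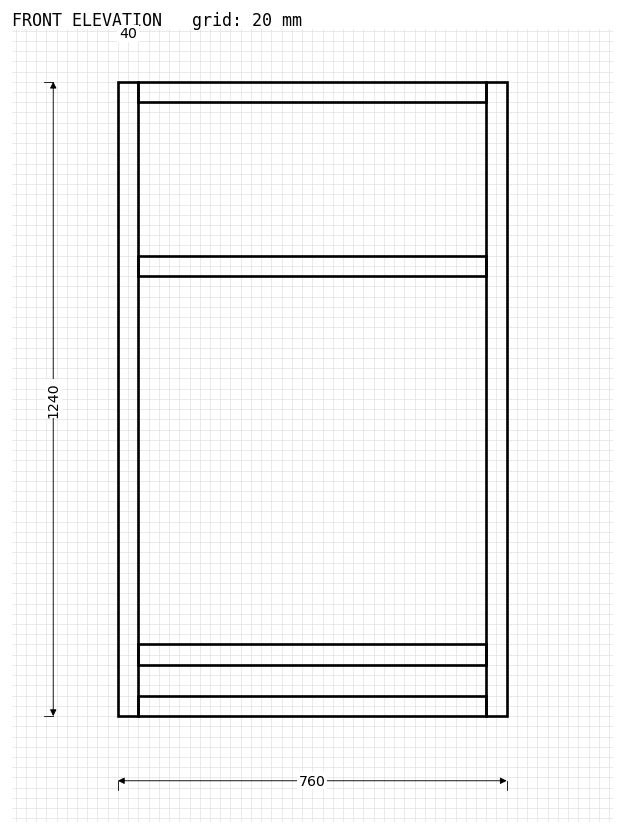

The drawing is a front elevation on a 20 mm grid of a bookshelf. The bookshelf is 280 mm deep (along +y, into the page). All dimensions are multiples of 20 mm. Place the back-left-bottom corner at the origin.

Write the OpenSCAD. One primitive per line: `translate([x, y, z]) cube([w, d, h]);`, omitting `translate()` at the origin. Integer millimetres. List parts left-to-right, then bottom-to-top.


cube([40, 280, 1240]);
translate([40, 0, 0]) cube([680, 280, 40]);
translate([40, 0, 100]) cube([680, 280, 40]);
translate([40, 0, 860]) cube([680, 280, 40]);
translate([40, 0, 1200]) cube([680, 280, 40]);
translate([720, 0, 0]) cube([40, 280, 1240]);
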